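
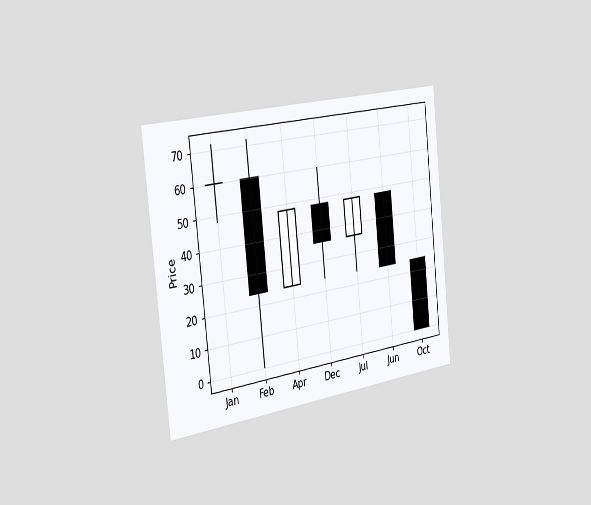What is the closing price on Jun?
24

The chart is tilted about 6° counter-clockwise and viewed slightly from the left. The Jun candle closes at 24.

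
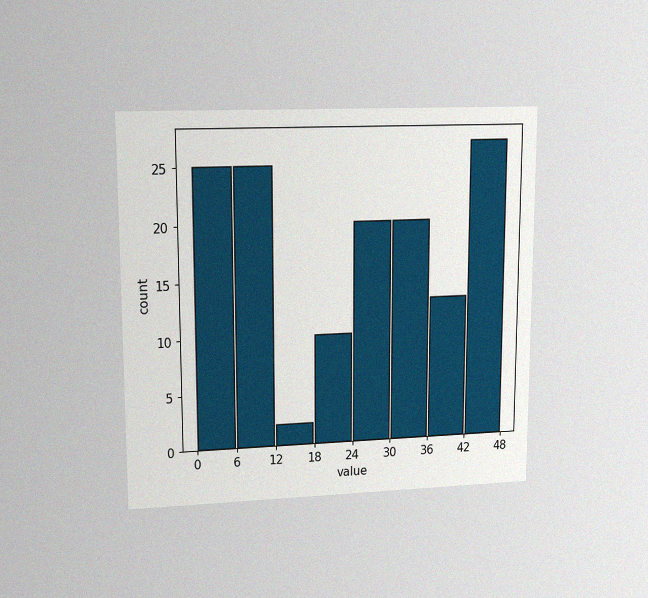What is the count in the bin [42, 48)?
The chart is viewed at a slight angle, with some photo noise. The [42, 48) bin has height 27.

27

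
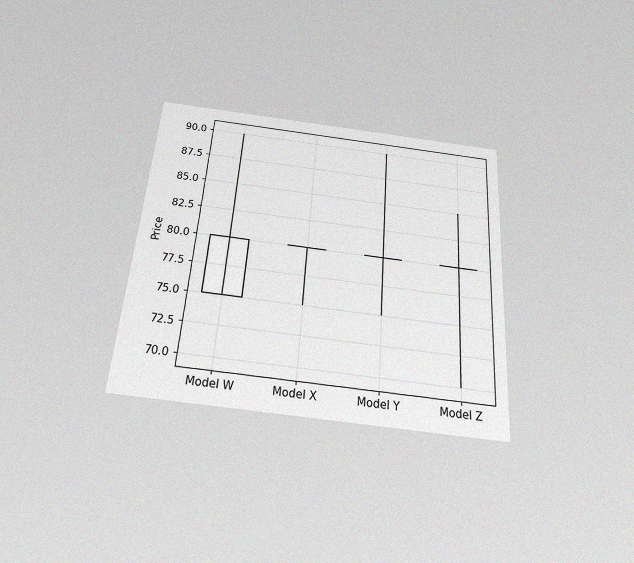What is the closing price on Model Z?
80

The chart is tilted about 4° clockwise and viewed slightly from below, with some photo noise. The Model Z candle closes at 80.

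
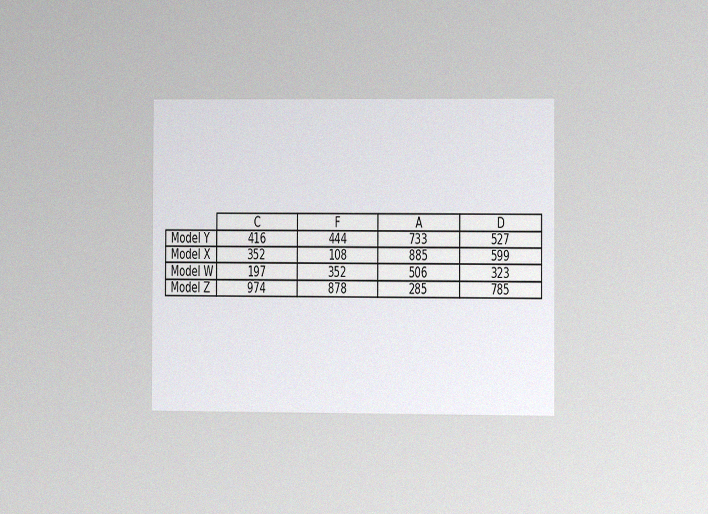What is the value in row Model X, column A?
885

The chart is viewed at a slight angle, with some photo noise. The (Model X, A) cell reads 885.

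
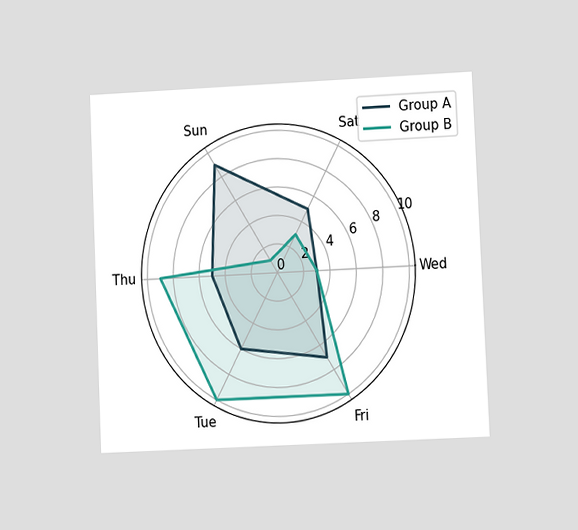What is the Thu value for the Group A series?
The chart is tilted about 3° counter-clockwise and viewed at a slight angle. On the Thu axis, Group A reaches 5.

5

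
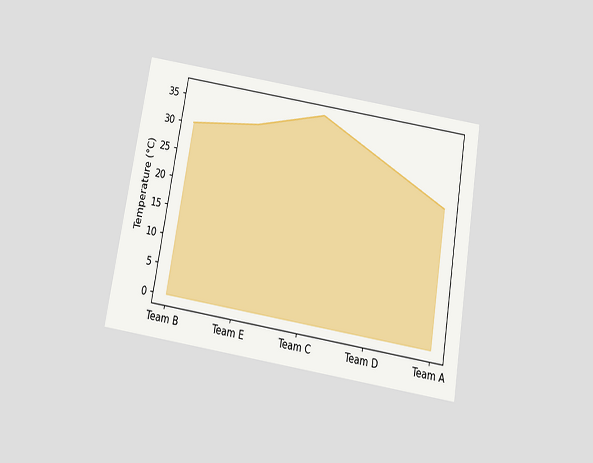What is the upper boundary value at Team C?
36°C

The chart is tilted about 9° clockwise and viewed slightly from below. At Team C the upper boundary is at 36°C.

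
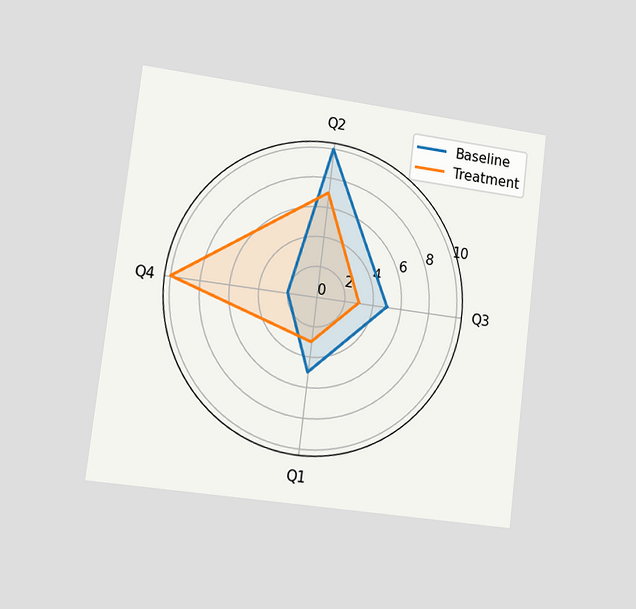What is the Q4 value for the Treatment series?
The chart is tilted about 7° clockwise and viewed slightly from the left. On the Q4 axis, Treatment reaches 10.

10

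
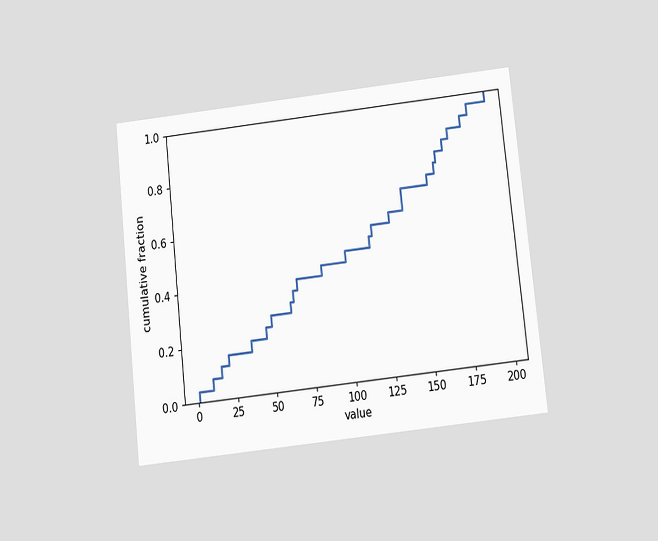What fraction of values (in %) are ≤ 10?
The chart is tilted about 6° counter-clockwise and viewed slightly from below. At x=10 the ECDF step is at 8%.

8%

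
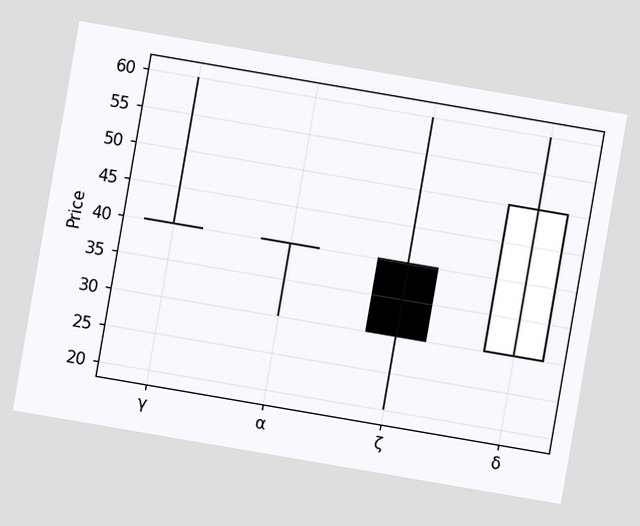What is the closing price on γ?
40

The chart is tilted about 10° clockwise. The γ candle closes at 40.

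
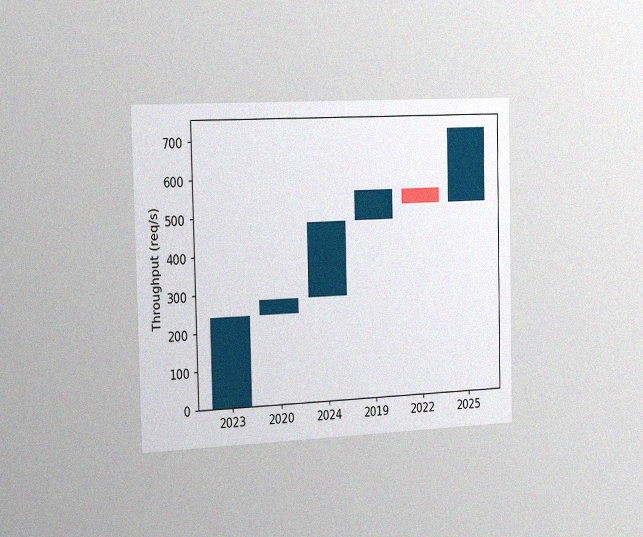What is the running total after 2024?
The chart is viewed slightly from the left, with some photo noise. After 2024 the running total reaches 480req/s.

480req/s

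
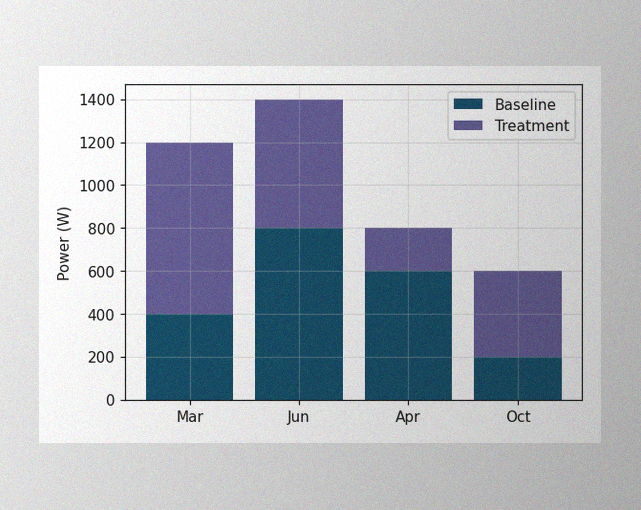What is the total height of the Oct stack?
600W

The image has some photo noise and uneven lighting. The Oct stack's top reaches 600W on the y-axis.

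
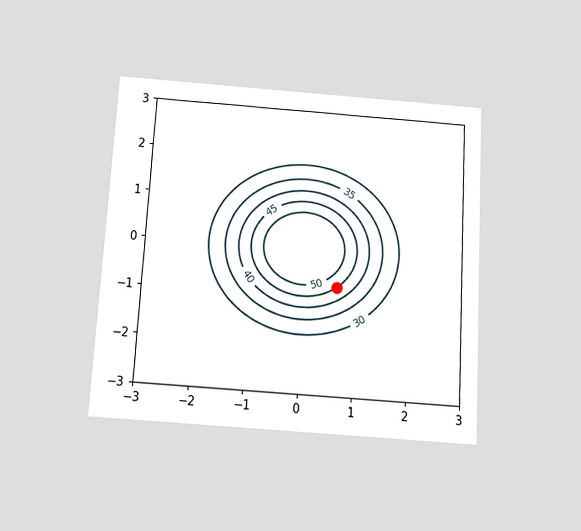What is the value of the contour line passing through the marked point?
45

The chart is tilted about 3° clockwise and viewed slightly from below. The marked point sits on the contour labelled 45.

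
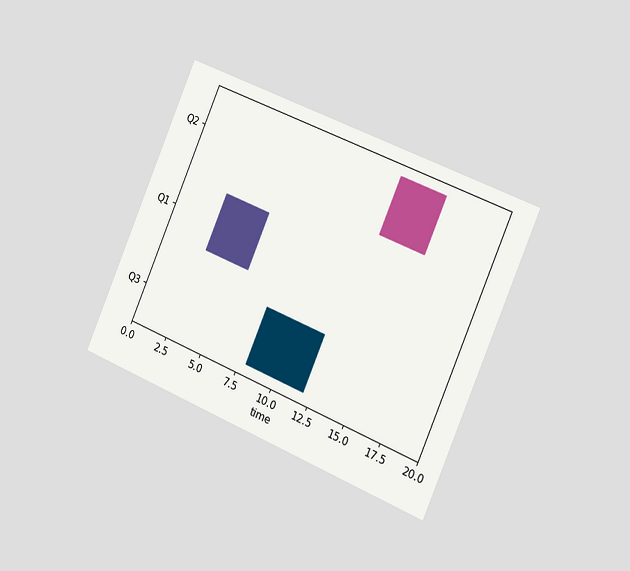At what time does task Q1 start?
The chart is tilted about 23° clockwise and viewed slightly from the right. The Q1 bar begins at t=3.

3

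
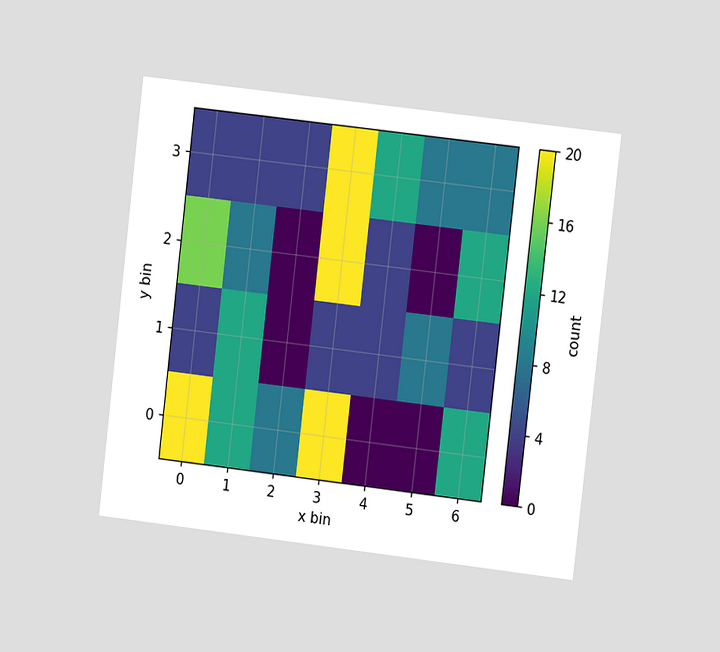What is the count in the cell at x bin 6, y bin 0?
The chart is tilted about 7° clockwise and viewed at a slight angle. Matching the cell (6, 0) against the colorbar gives 12.

12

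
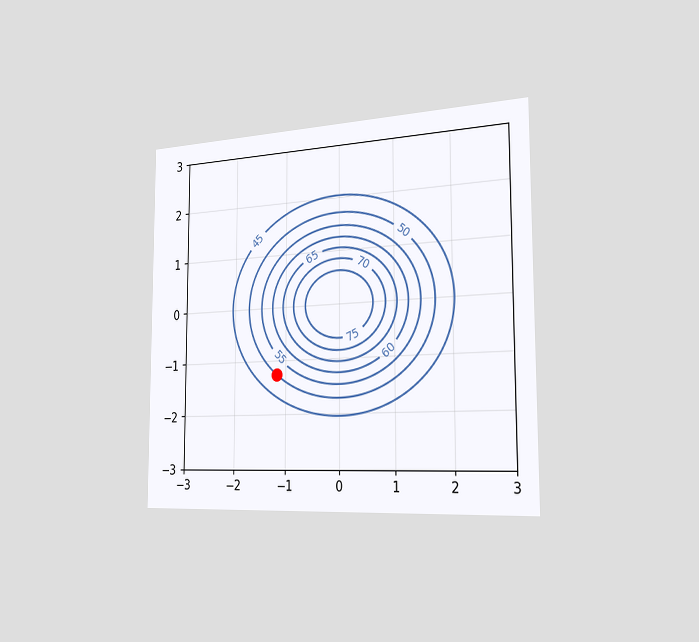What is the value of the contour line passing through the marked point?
The chart is viewed slightly from the right. The marked point sits on the contour labelled 50.

50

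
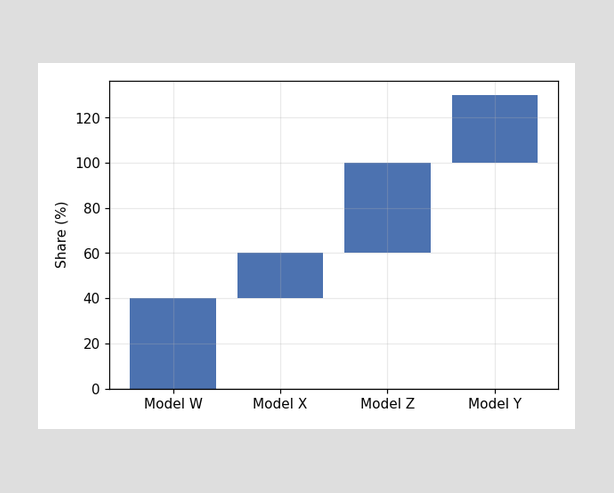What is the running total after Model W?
40%

After Model W the running total reaches 40%.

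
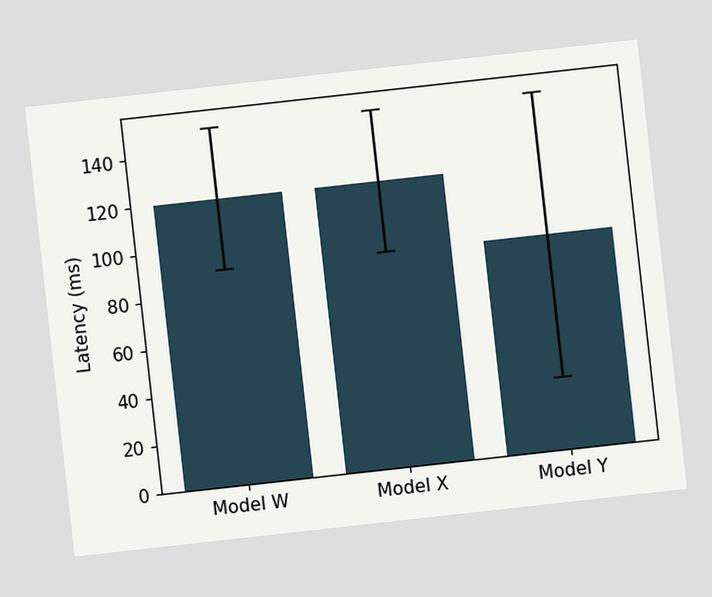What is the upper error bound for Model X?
The chart is tilted about 6° counter-clockwise. The Model X bar's upper whisker reaches 150ms.

150ms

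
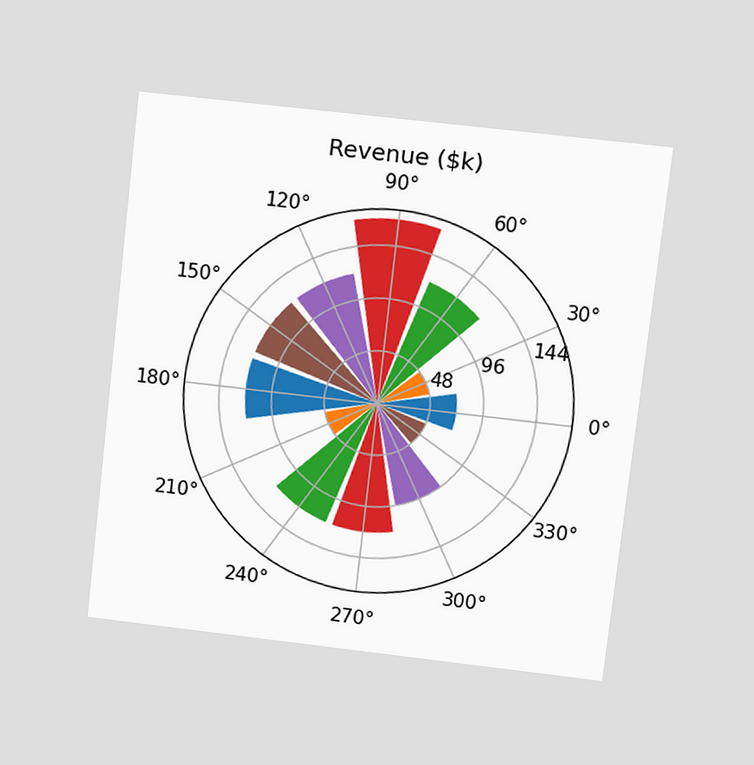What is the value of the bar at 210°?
$48k

The chart is tilted about 6° clockwise and viewed at a slight angle. The bar at 210° reaches $48k on the radial axis.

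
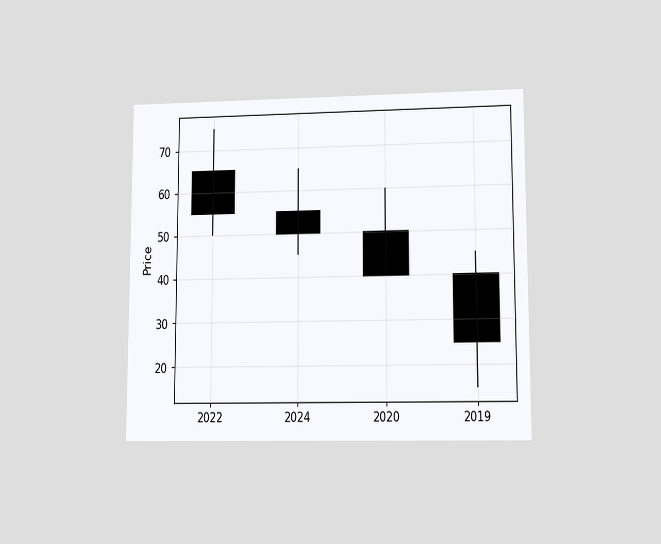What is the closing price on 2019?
The chart is viewed at a slight angle. The 2019 candle closes at 25.

25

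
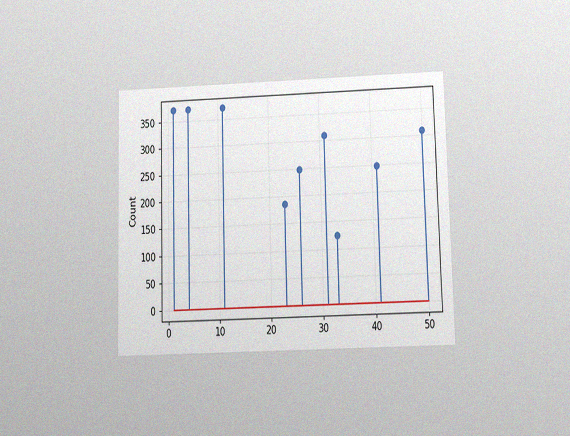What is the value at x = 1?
The chart is viewed at a slight angle, with some photo noise. The stem at x=1 reaches 372.

372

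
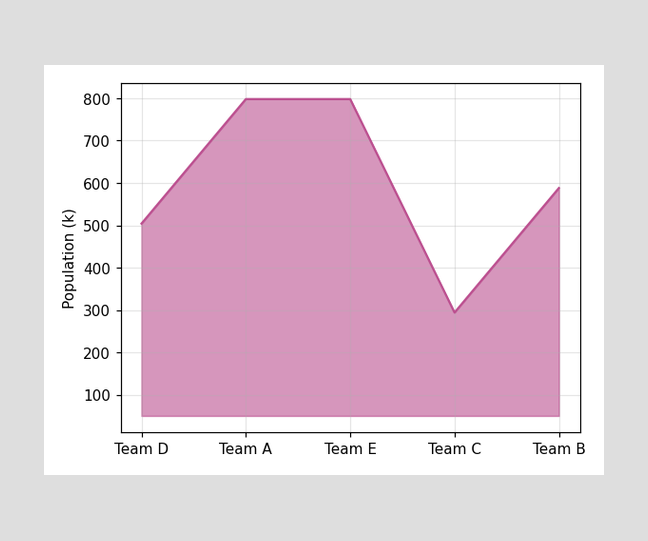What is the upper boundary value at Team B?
588k

At Team B the upper boundary is at 588k.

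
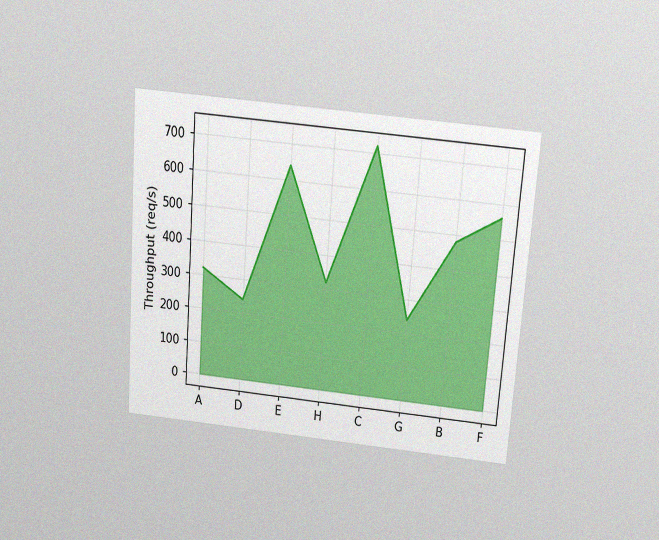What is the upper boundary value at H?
The chart is tilted about 4° clockwise and viewed slightly from above, with some photo noise. At H the upper boundary is at 320req/s.

320req/s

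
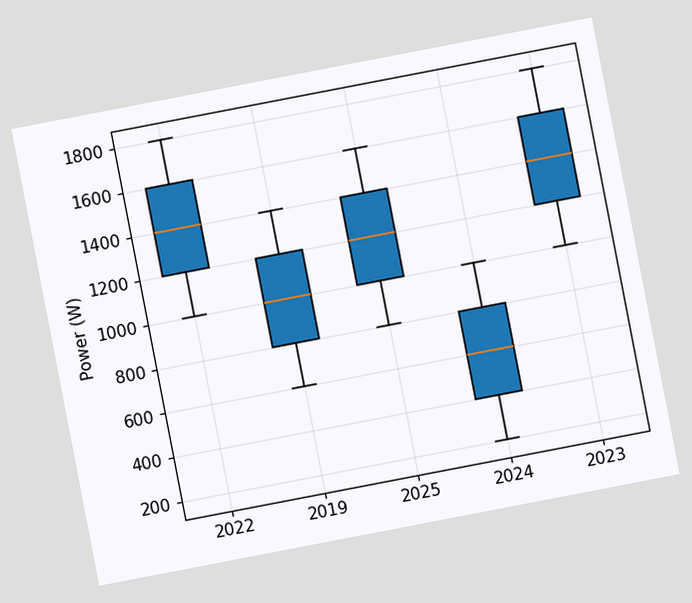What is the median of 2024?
The chart is tilted about 11° counter-clockwise. The median line in the 2024 box sits at 600W.

600W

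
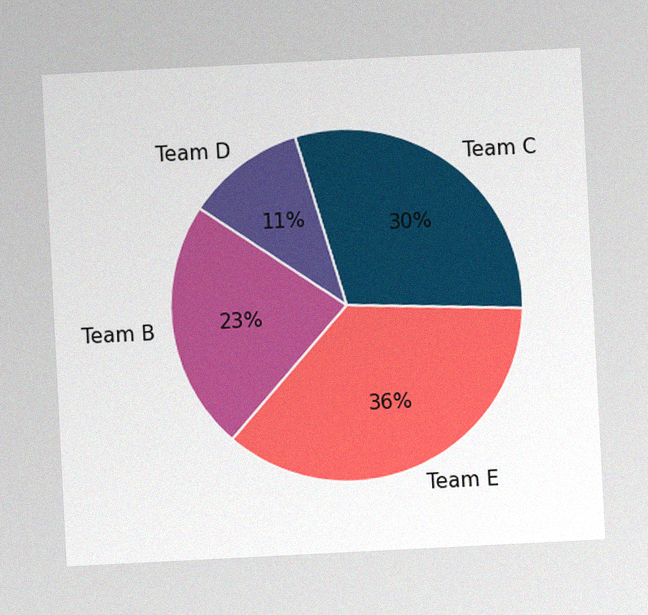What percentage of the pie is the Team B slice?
The chart is tilted about 3° counter-clockwise, with some photo noise. The Team B slice takes up 23% of the pie.

23%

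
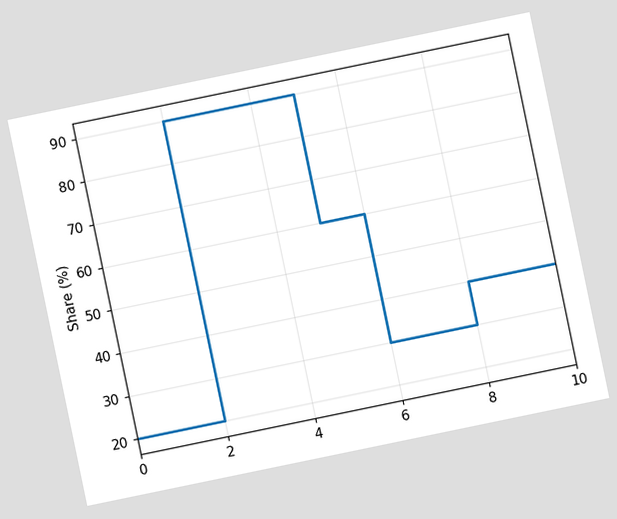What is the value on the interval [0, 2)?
The chart is tilted about 12° counter-clockwise. On [0, 2) the step sits at 20%.

20%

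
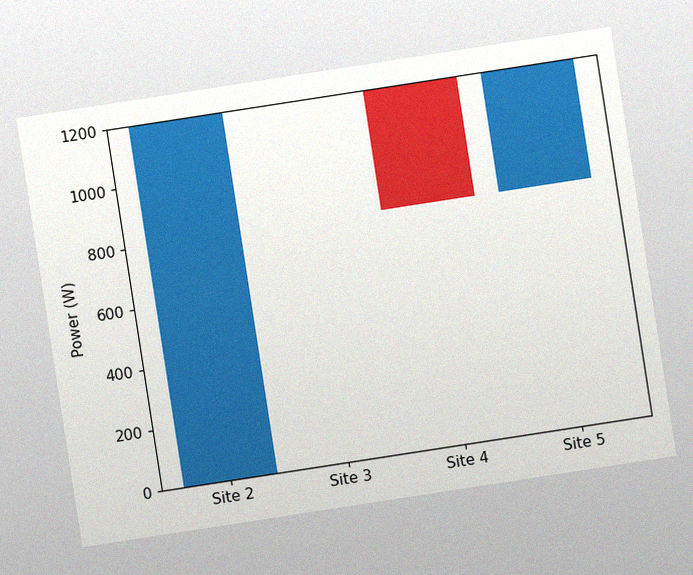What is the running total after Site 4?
800W

The chart is tilted about 9° counter-clockwise, with some photo noise. After Site 4 the running total reaches 800W.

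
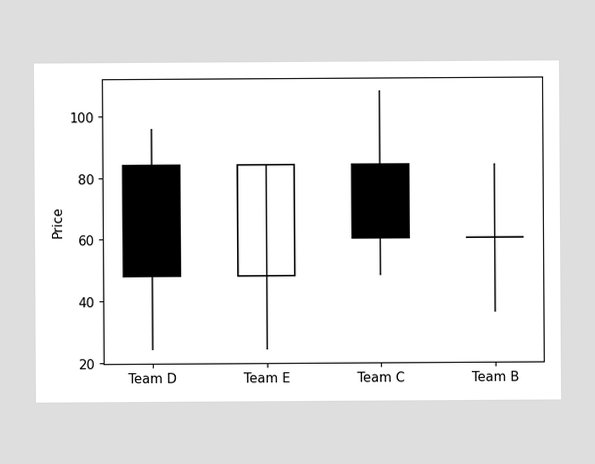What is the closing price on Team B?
60

The Team B candle closes at 60.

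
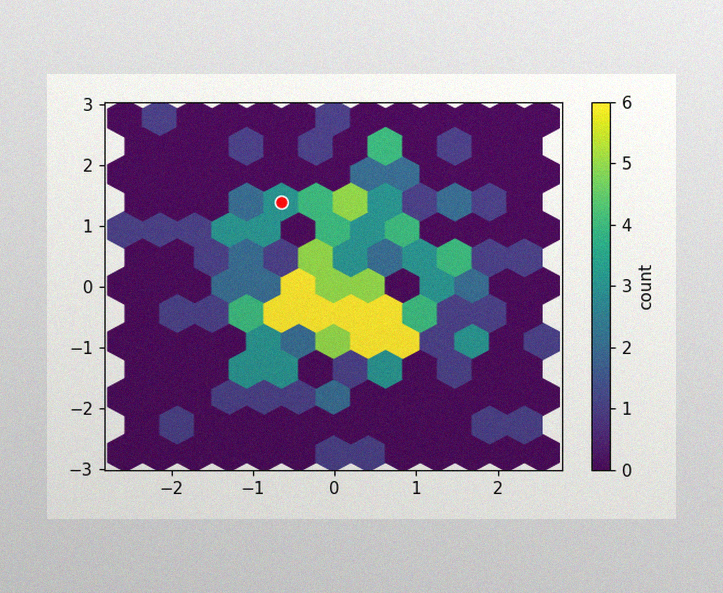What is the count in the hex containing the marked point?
3

The image has some photo noise and uneven lighting. The marked hex reads 3 on the colorbar.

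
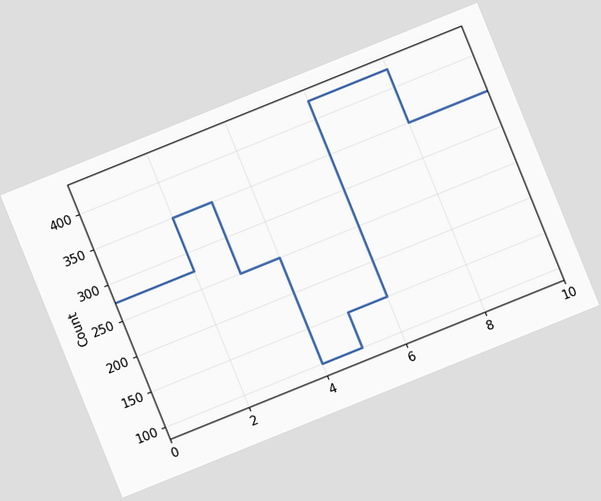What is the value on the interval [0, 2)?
The chart is tilted about 22° counter-clockwise. On [0, 2) the step sits at 275.

275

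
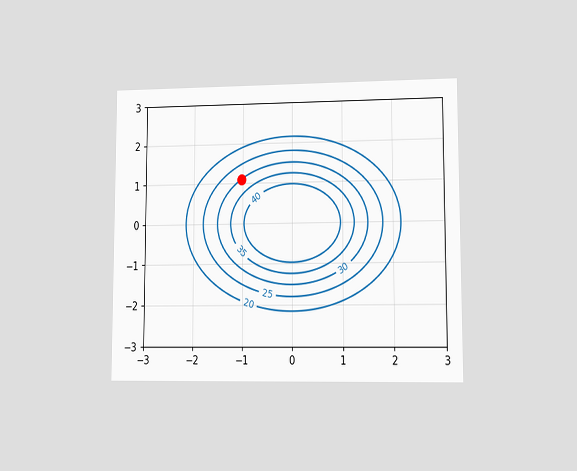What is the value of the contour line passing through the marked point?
The chart is viewed at a slight angle. The marked point sits on the contour labelled 30.

30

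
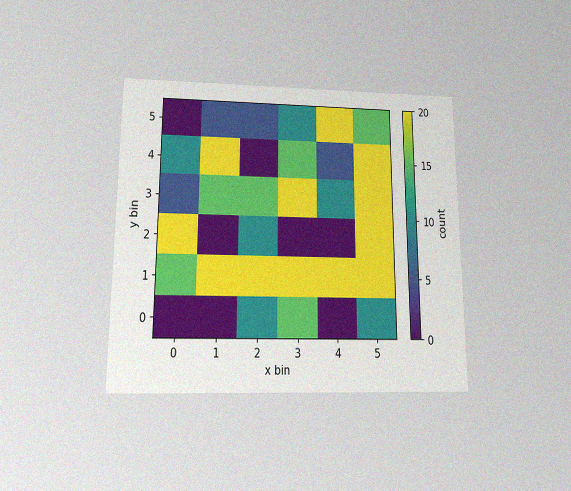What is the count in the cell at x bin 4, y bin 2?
0

The chart is viewed slightly from below, with some photo noise. Matching the cell (4, 2) against the colorbar gives 0.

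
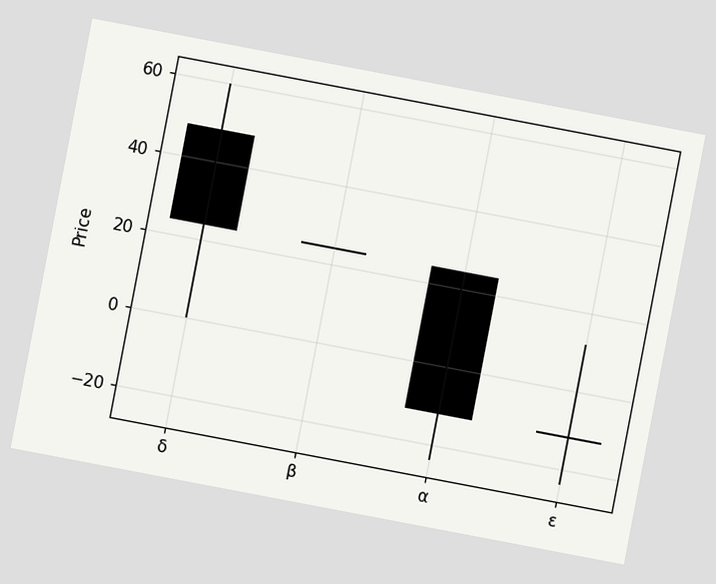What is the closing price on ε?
The chart is tilted about 11° clockwise. The ε candle closes at -12.

-12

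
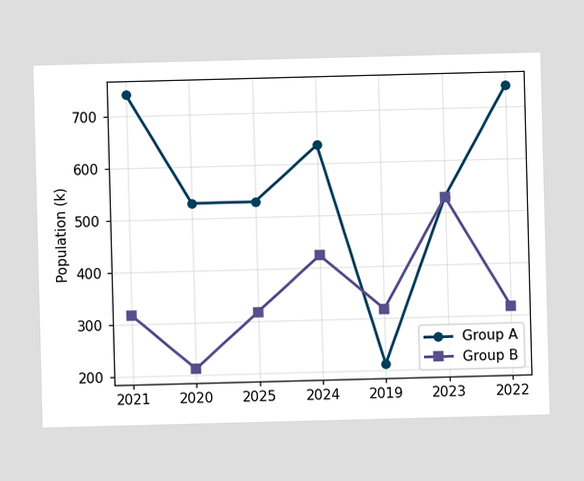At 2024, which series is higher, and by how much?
At 2024, Group A sits above the other line by 212k.

Group A, by 212k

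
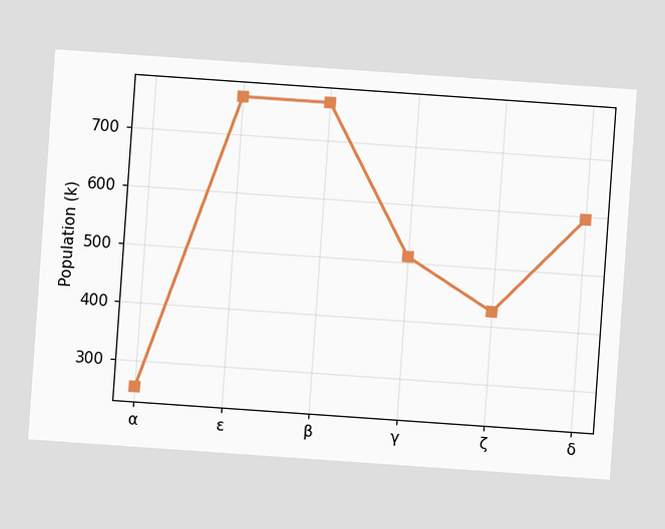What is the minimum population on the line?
The chart is tilted about 4° clockwise. The lowest point is at α, and reading across to the y-axis gives 255k.

255k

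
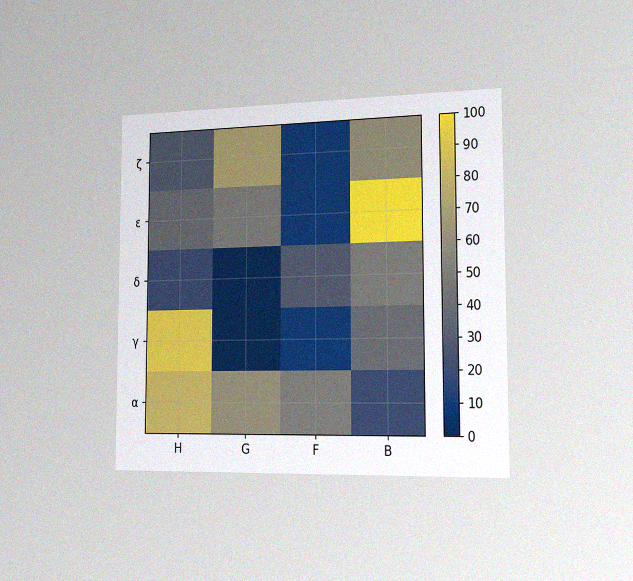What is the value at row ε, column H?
The chart is viewed slightly from the right, with some photo noise. Matching cell (ε, H) against the colorbar gives 40.

40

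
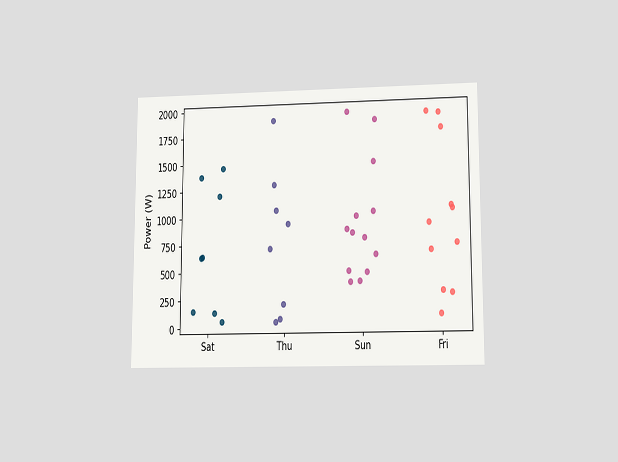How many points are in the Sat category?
The chart is viewed at a slight angle. Counting the markers in the Sat column gives 8.

8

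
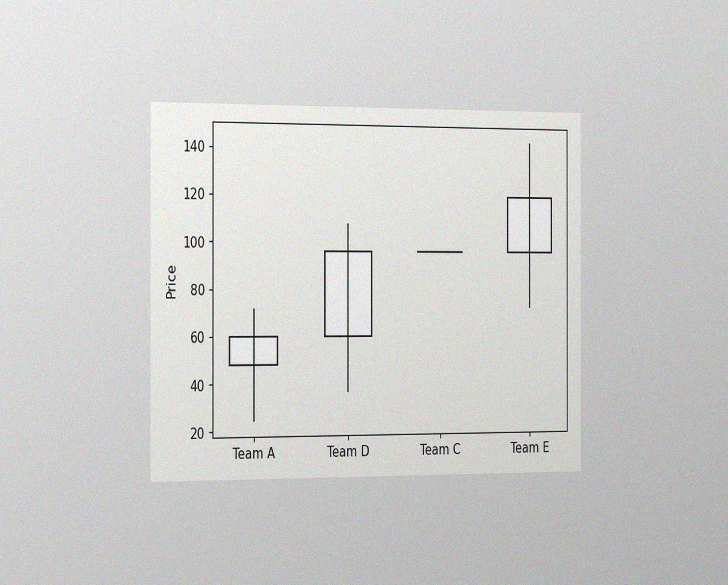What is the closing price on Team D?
The chart is viewed slightly from the left, with some photo noise. The Team D candle closes at 96.

96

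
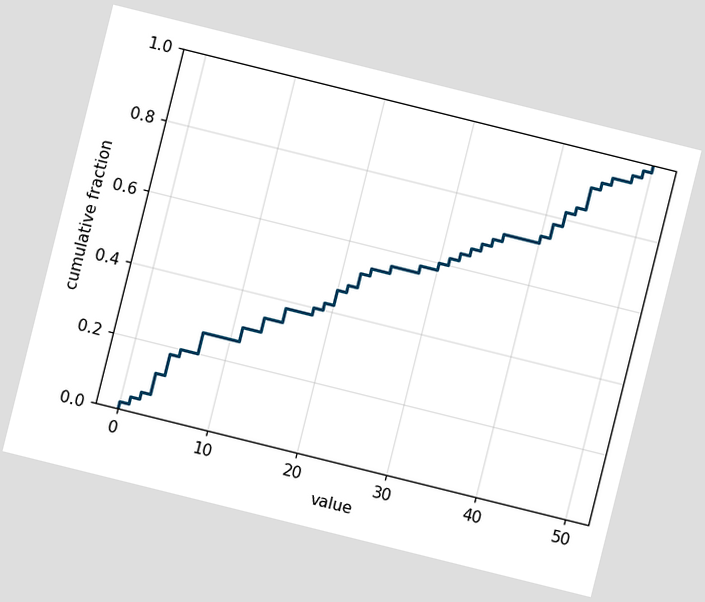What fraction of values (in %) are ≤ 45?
92%

The chart is tilted about 14° clockwise. At x=45 the ECDF step is at 92%.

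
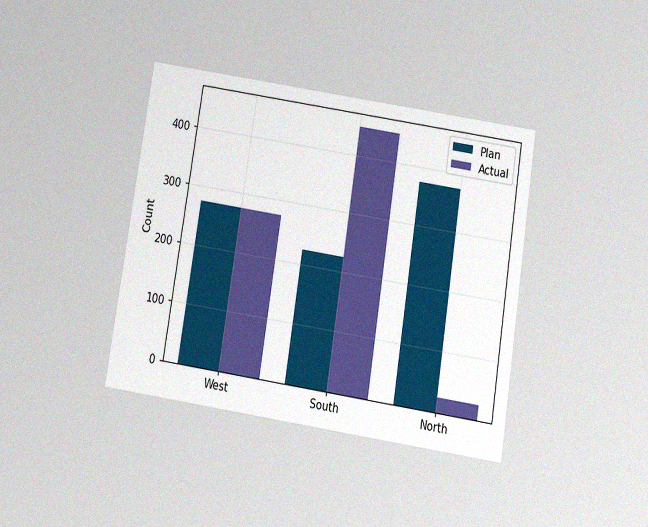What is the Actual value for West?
275

The chart is tilted about 9° clockwise and viewed slightly from below, with some photo noise. The Actual bar at West reaches 275 on the y-axis.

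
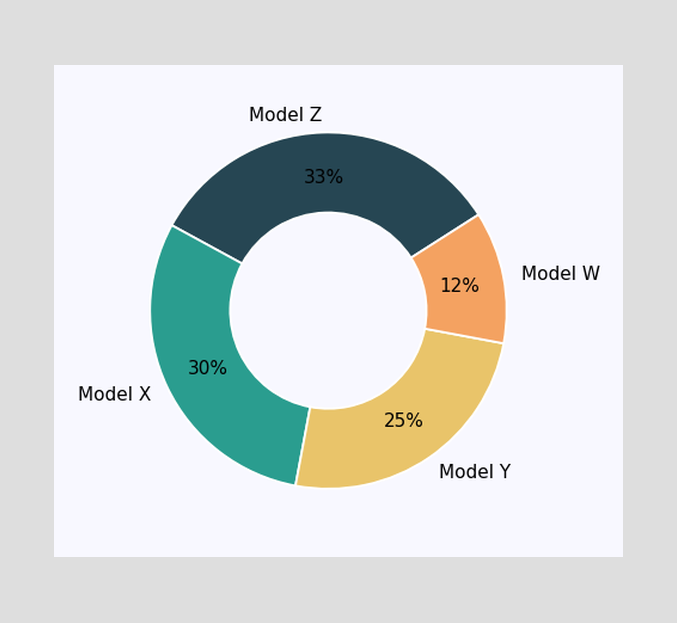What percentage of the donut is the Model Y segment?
The Model Y segment takes up 25% of the ring.

25%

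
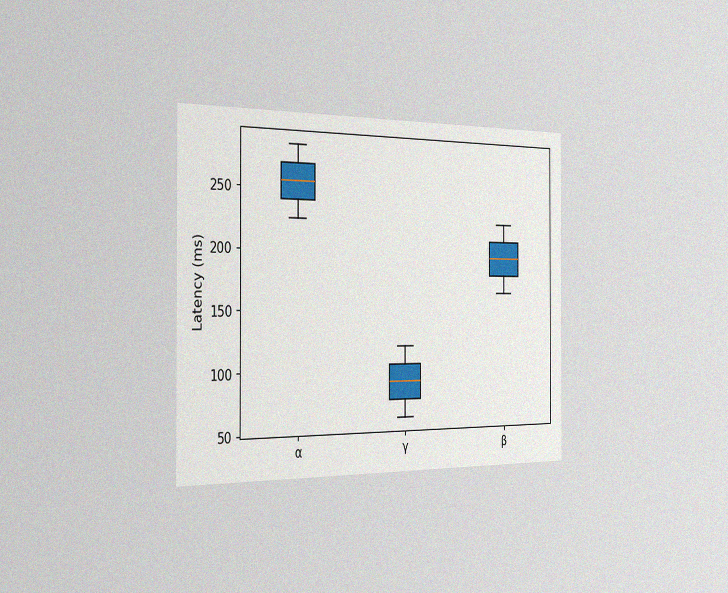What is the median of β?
195ms

The chart is viewed slightly from the left, with some photo noise. The median line in the β box sits at 195ms.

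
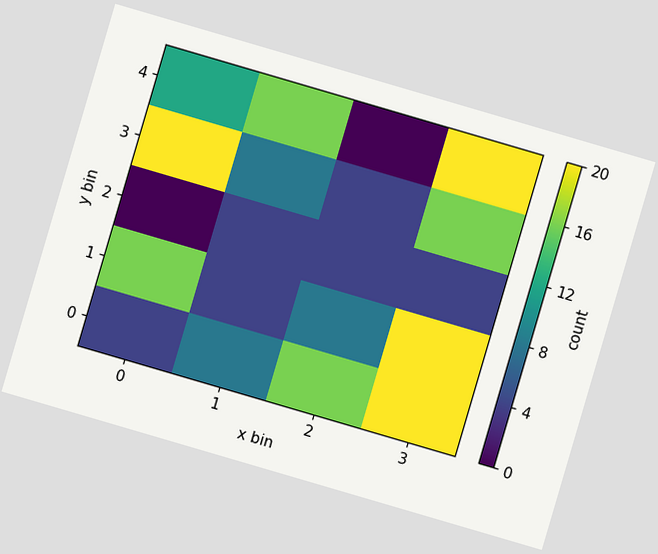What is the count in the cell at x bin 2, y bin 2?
4

The chart is tilted about 16° clockwise. Matching the cell (2, 2) against the colorbar gives 4.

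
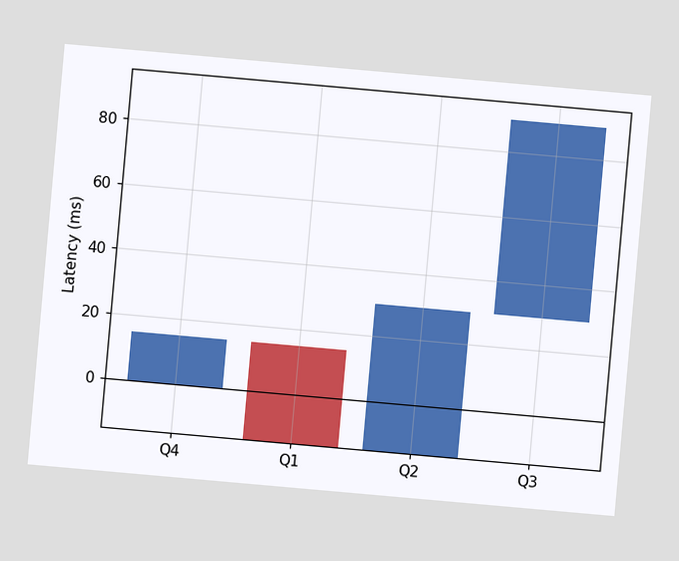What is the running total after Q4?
The chart is tilted about 5° clockwise. After Q4 the running total reaches 15ms.

15ms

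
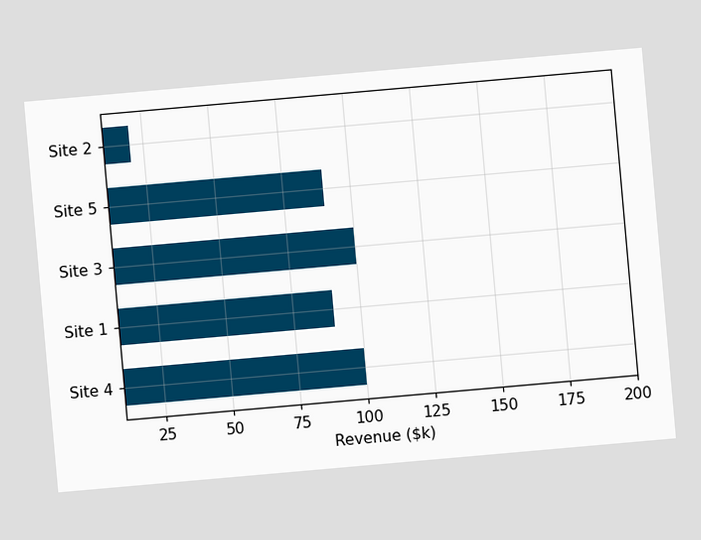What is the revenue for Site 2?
The chart is tilted about 5° counter-clockwise. Reading along the chart's x-axis, the Site 2 bar reaches $20k.

$20k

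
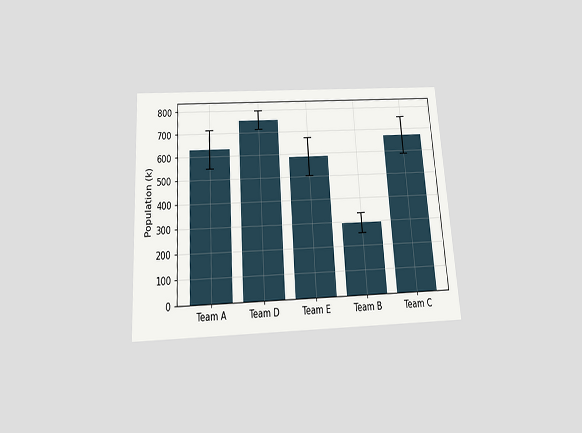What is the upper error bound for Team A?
The chart is tilted about 4° counter-clockwise and viewed slightly from below. The Team A bar's upper whisker reaches 714k.

714k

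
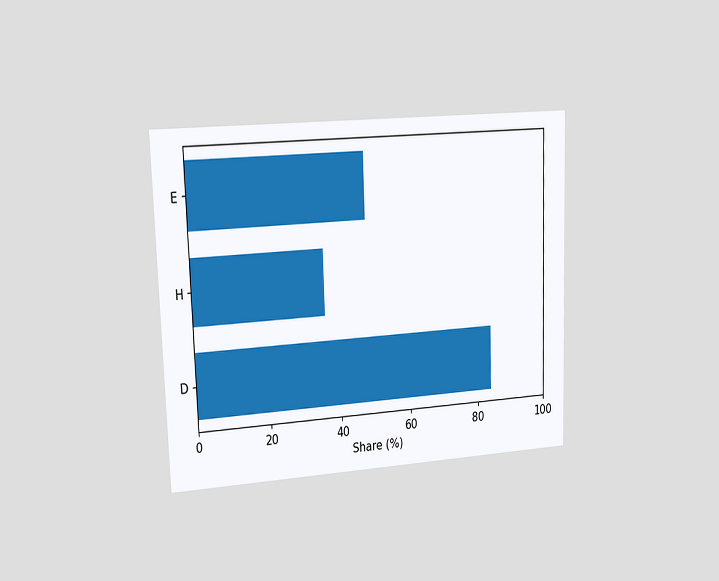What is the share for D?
The chart is viewed slightly from the left. Reading along the chart's x-axis, the D bar reaches 84%.

84%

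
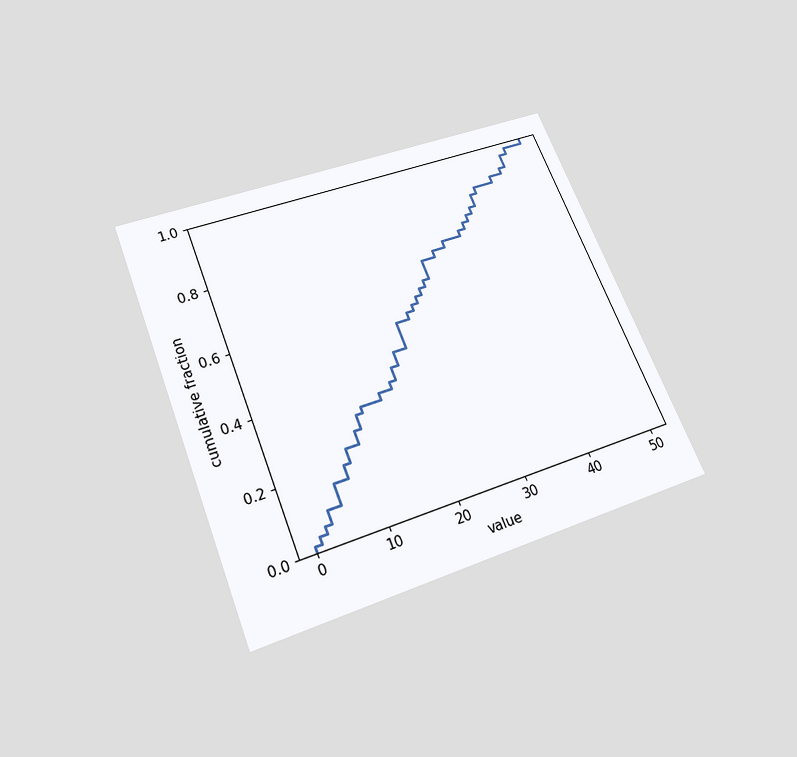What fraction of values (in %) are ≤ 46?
96%

The chart is tilted about 22° counter-clockwise and viewed slightly from below. At x=46 the ECDF step is at 96%.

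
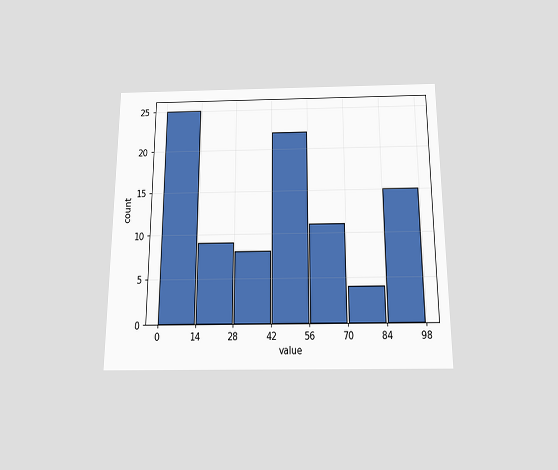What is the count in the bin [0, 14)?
25

The chart is viewed slightly from below. The [0, 14) bin has height 25.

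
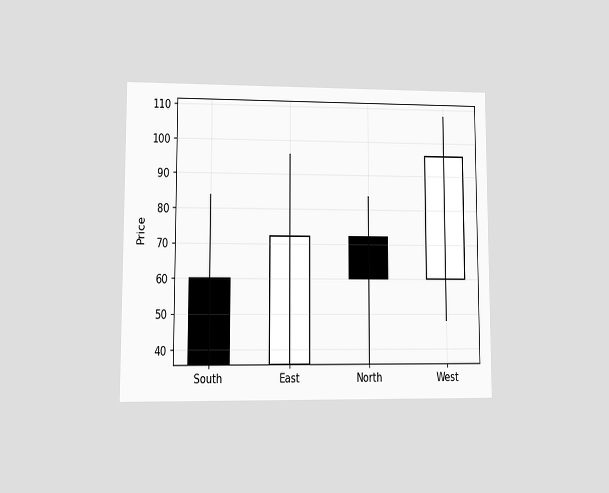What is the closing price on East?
The chart is viewed at a slight angle. The East candle closes at 72.

72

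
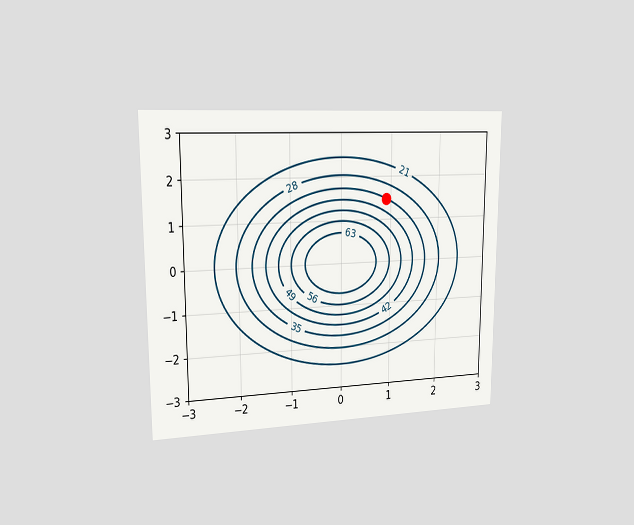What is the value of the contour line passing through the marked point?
35

The chart is viewed slightly from the left. The marked point sits on the contour labelled 35.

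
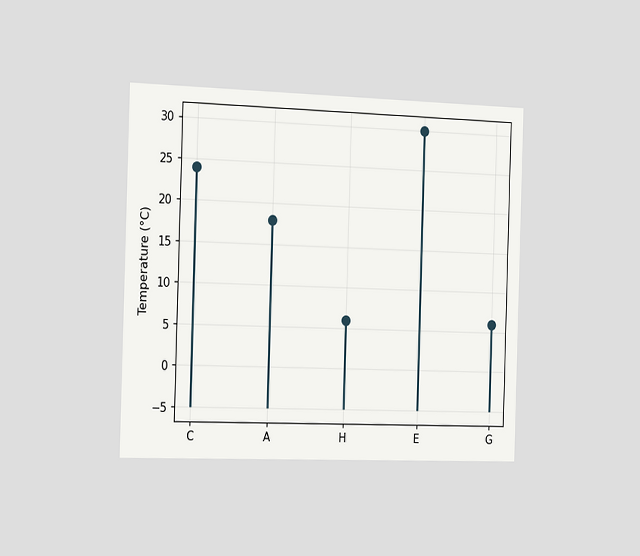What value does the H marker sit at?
The chart is viewed slightly from the left. The H marker sits at 6°C.

6°C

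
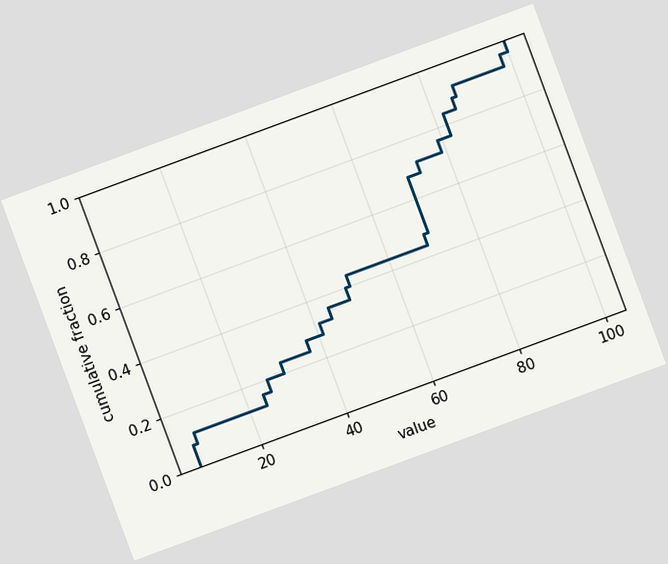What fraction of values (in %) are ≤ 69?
The chart is tilted about 20° counter-clockwise. At x=69 the ECDF step is at 48%.

48%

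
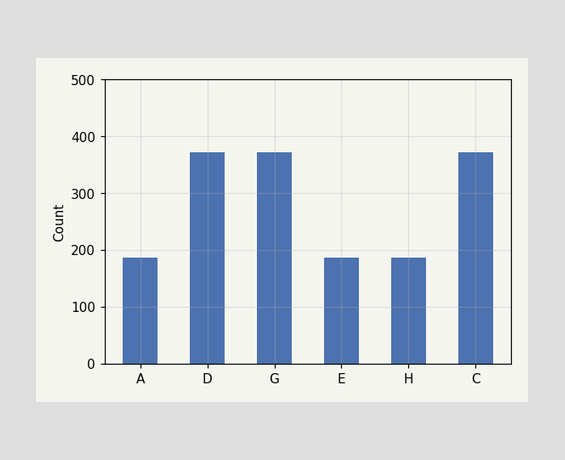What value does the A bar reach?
Reading along the chart's y-axis, the A bar reaches 186.

186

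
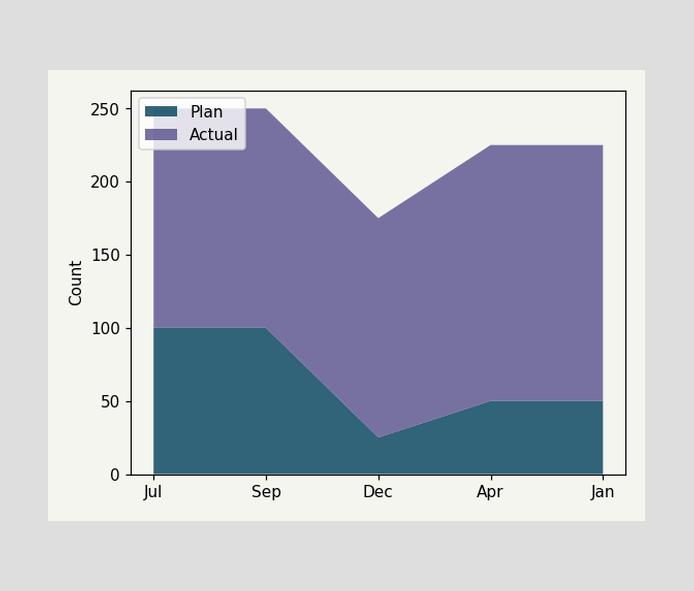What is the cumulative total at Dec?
The stacked total at Dec reaches 175.

175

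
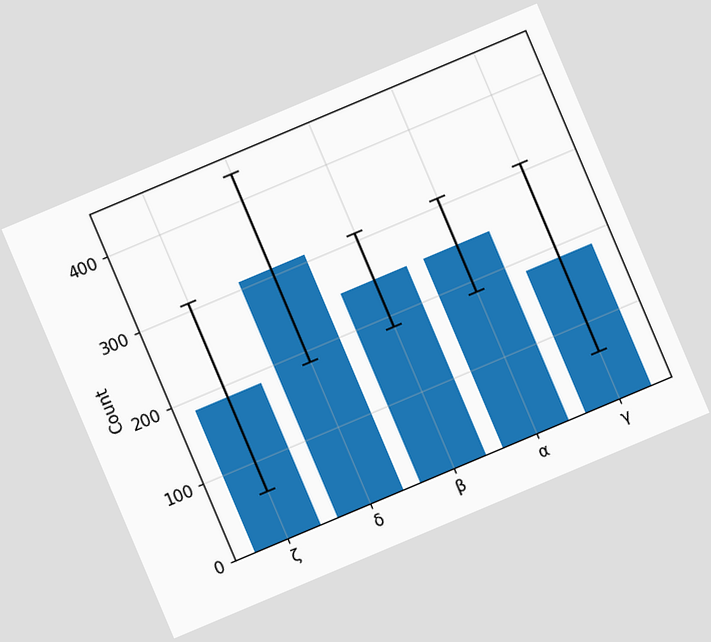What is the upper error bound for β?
310

The chart is tilted about 23° counter-clockwise. The β bar's upper whisker reaches 310.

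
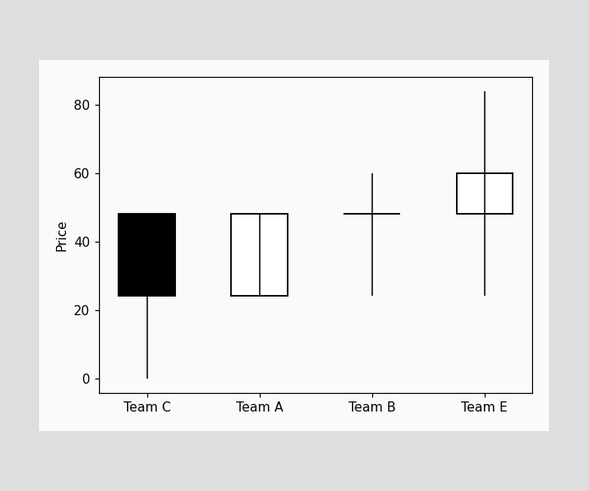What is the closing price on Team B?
The Team B candle closes at 48.

48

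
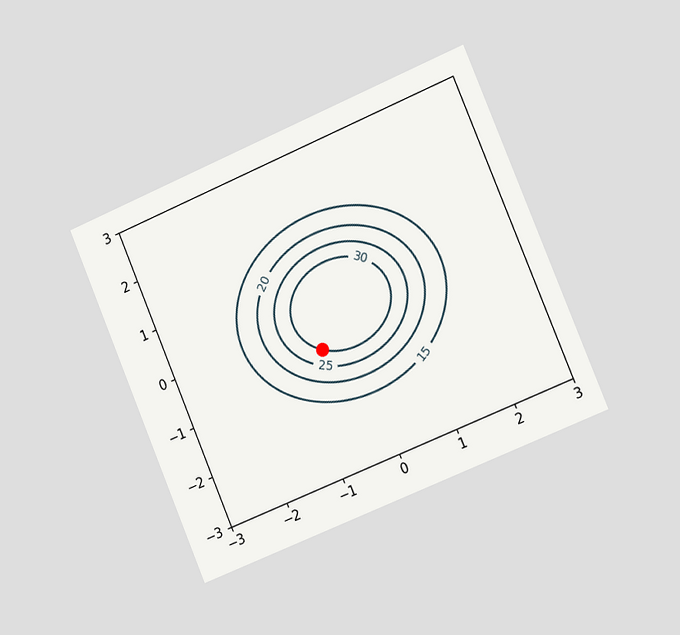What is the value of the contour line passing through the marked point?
30

The chart is tilted about 23° counter-clockwise and viewed slightly from the right. The marked point sits on the contour labelled 30.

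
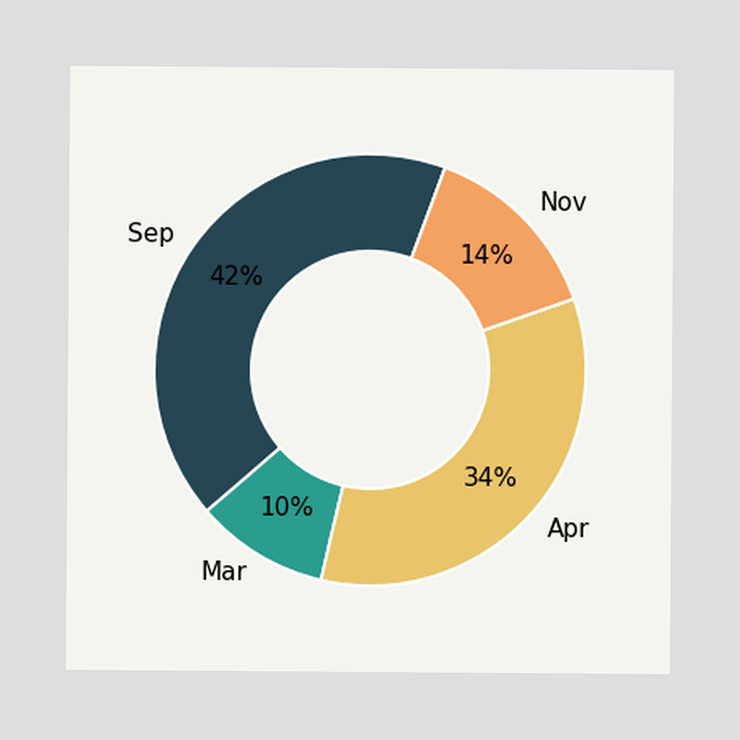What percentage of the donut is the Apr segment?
34%

The Apr segment takes up 34% of the ring.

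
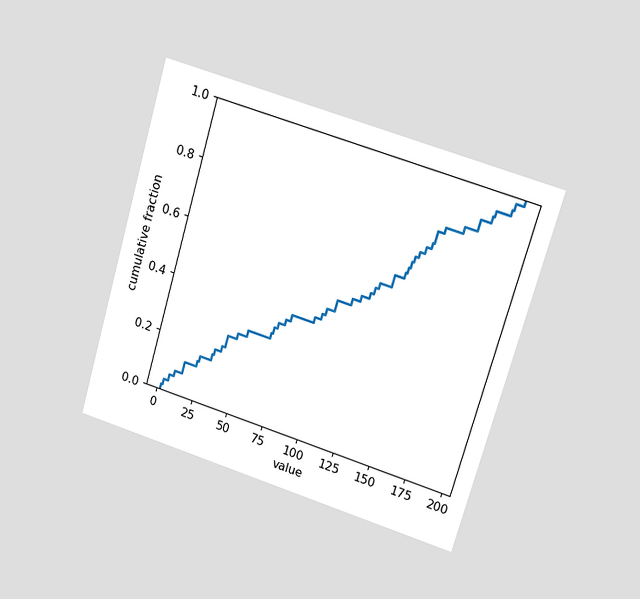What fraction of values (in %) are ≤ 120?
56%

The chart is tilted about 16° clockwise and viewed at a slight angle. At x=120 the ECDF step is at 56%.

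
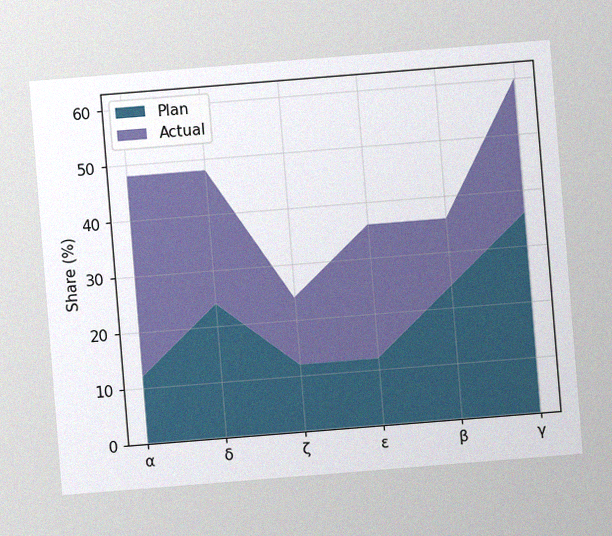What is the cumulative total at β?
The chart is tilted about 5° counter-clockwise, with some photo noise. The stacked total at β reaches 36%.

36%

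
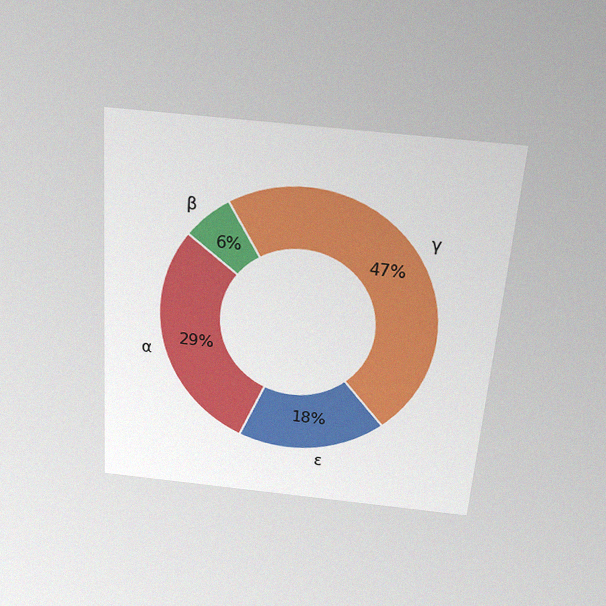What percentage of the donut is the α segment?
29%

The chart is tilted about 4° clockwise and viewed slightly from above, with some photo noise. The α segment takes up 29% of the ring.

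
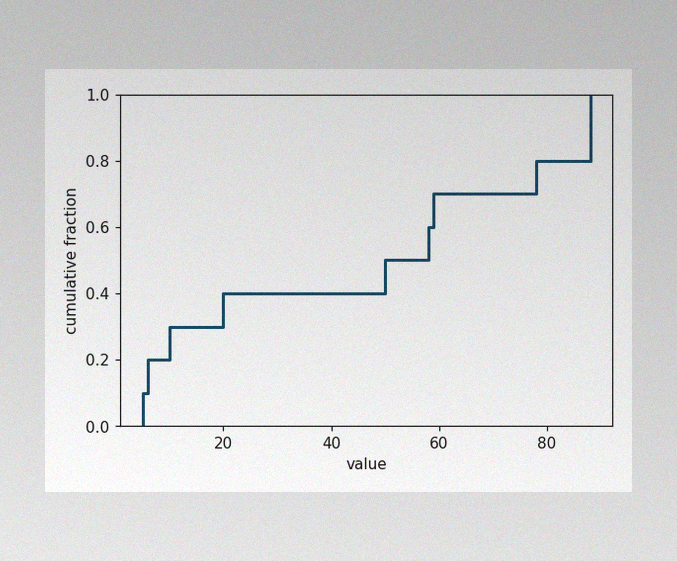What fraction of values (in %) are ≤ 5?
10%

The image has some photo noise and uneven lighting. At x=5 the ECDF step is at 10%.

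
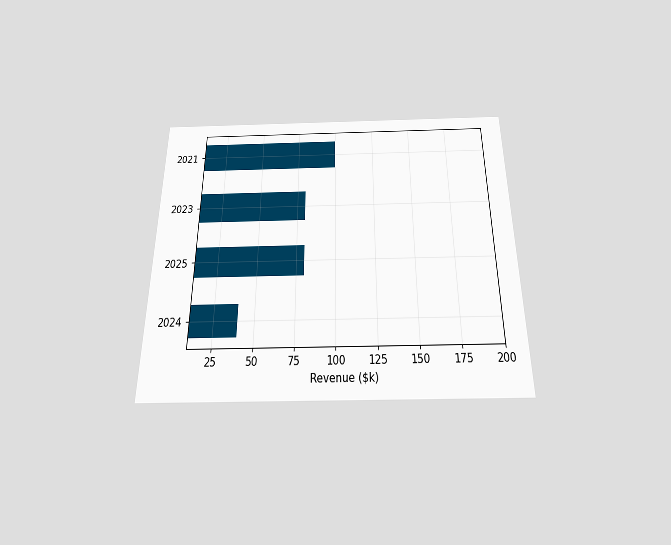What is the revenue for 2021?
The chart is viewed slightly from below. Reading along the chart's x-axis, the 2021 bar reaches $100k.

$100k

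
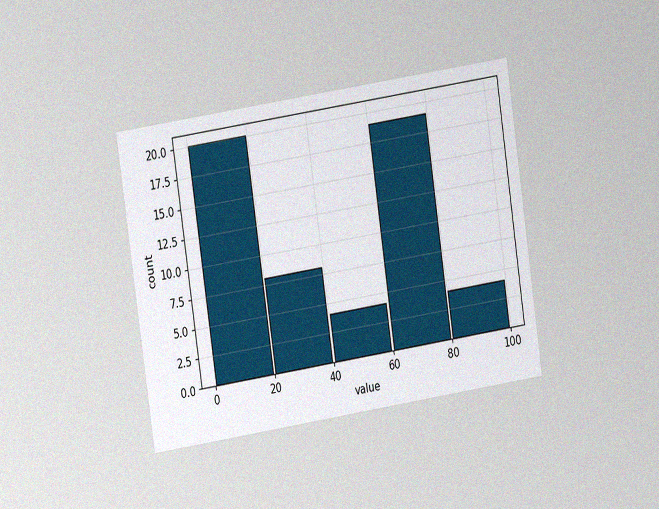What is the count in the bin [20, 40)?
The chart is tilted about 9° counter-clockwise and viewed at a slight angle, with some photo noise. The [20, 40) bin has height 8.

8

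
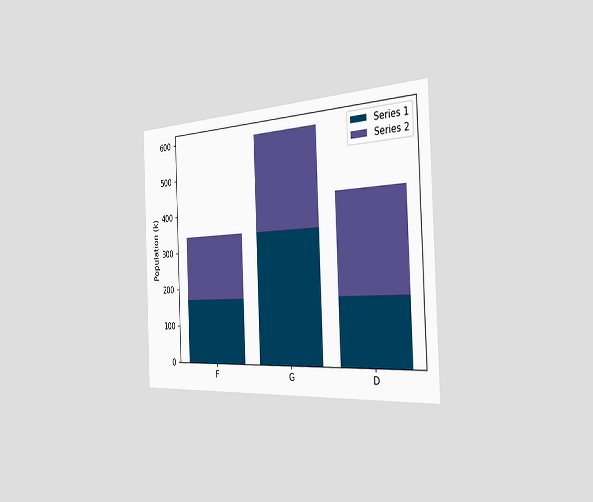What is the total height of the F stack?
340k

The chart is tilted about 2° counter-clockwise and viewed slightly from the right. The F stack's top reaches 340k on the y-axis.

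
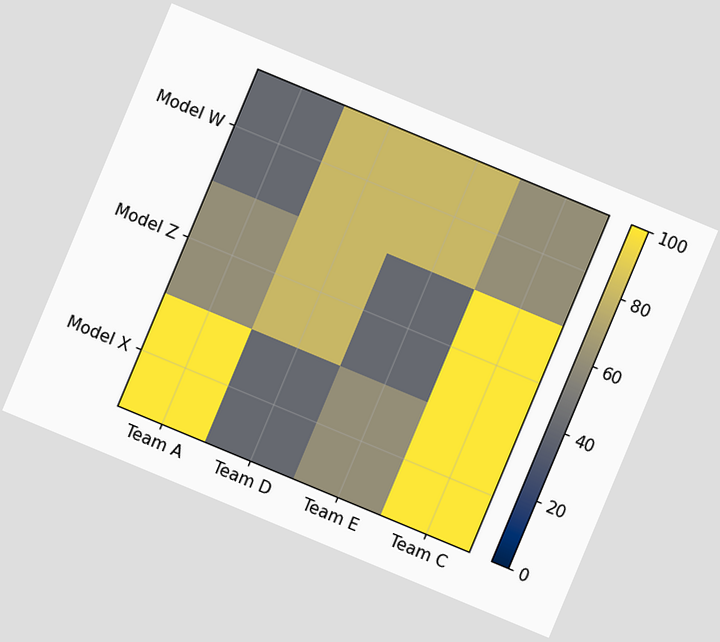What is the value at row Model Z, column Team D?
The chart is tilted about 23° clockwise. Matching cell (Model Z, Team D) against the colorbar gives 80.

80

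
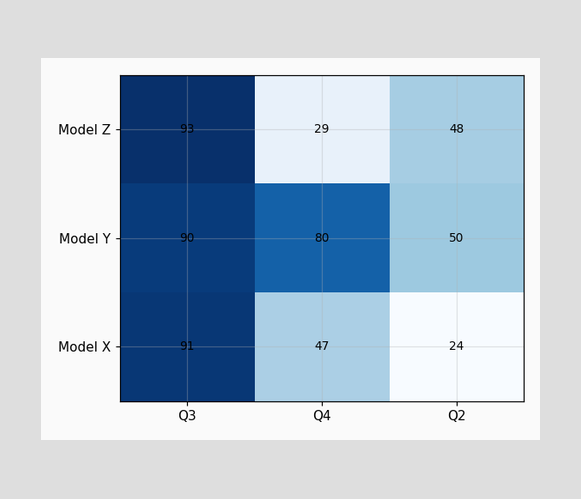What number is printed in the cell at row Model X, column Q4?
47

The (Model X, Q4) cell reads 47.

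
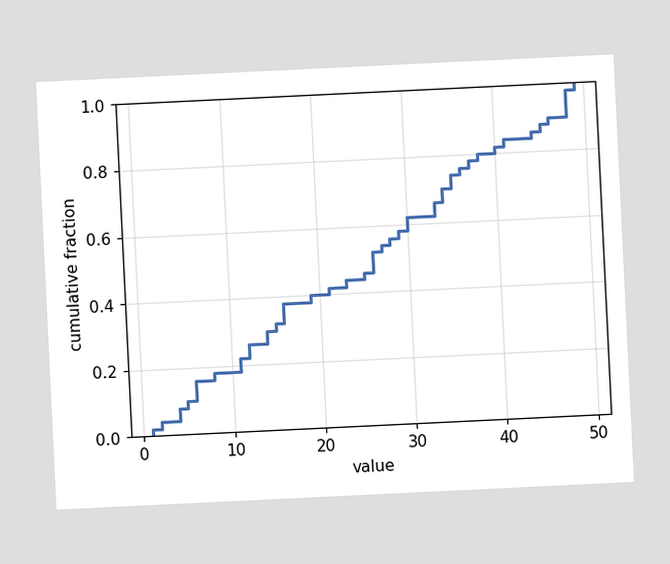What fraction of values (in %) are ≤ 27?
54%

The chart is tilted about 3° counter-clockwise. At x=27 the ECDF step is at 54%.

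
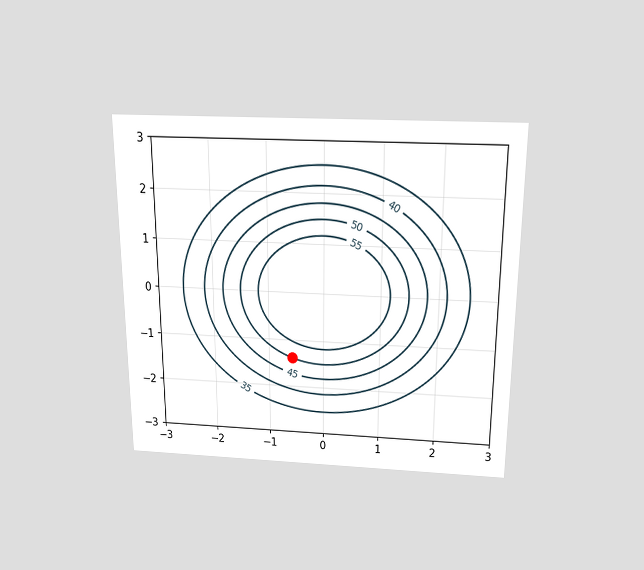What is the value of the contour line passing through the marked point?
50

The chart is viewed slightly from above. The marked point sits on the contour labelled 50.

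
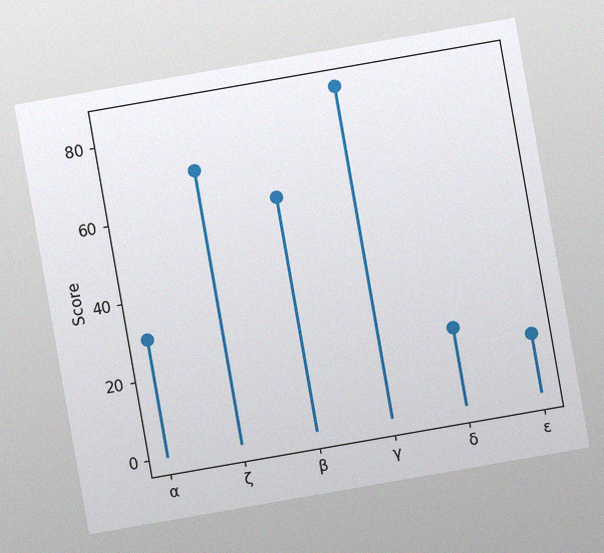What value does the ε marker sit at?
15

The chart is tilted about 10° counter-clockwise, with some photo noise. The ε marker sits at 15.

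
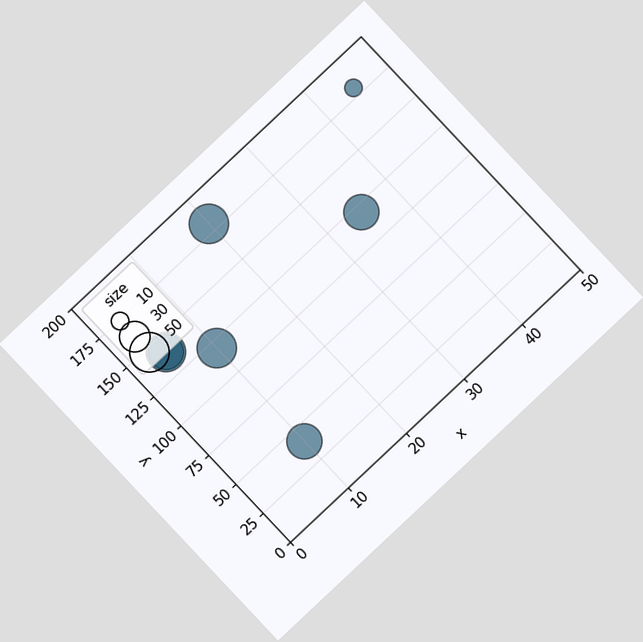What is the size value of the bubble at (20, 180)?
50

The chart is tilted about 43° counter-clockwise. Matching the bubble at (20, 180) against the size legend gives 50.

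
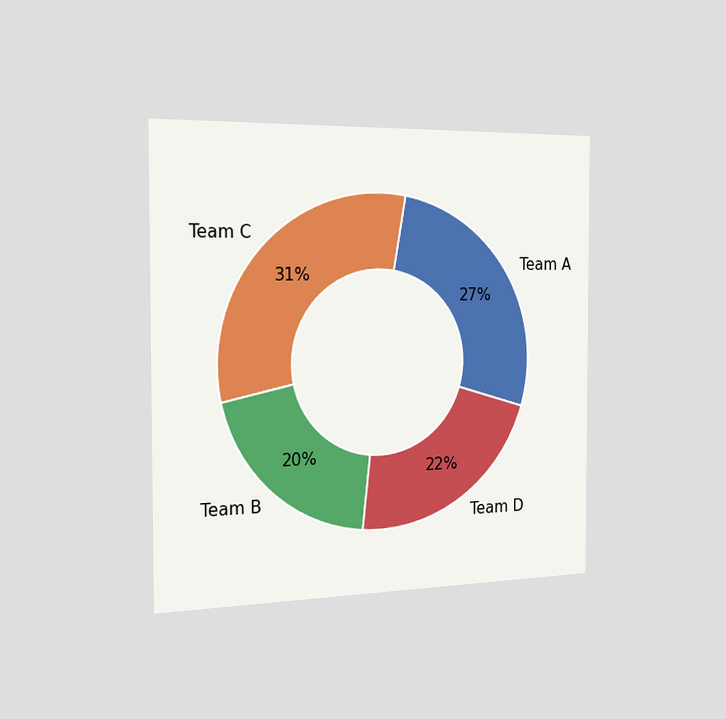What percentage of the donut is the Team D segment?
22%

The chart is viewed slightly from the left. The Team D segment takes up 22% of the ring.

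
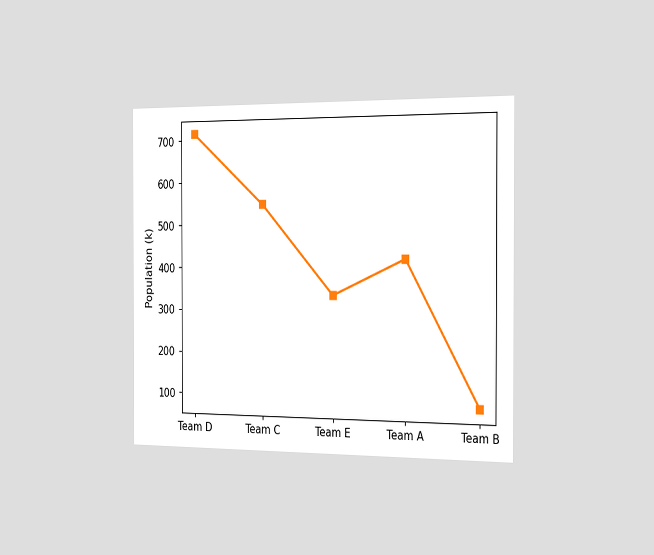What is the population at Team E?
336k

The chart is viewed slightly from the right. At Team E, the line is at 336k.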